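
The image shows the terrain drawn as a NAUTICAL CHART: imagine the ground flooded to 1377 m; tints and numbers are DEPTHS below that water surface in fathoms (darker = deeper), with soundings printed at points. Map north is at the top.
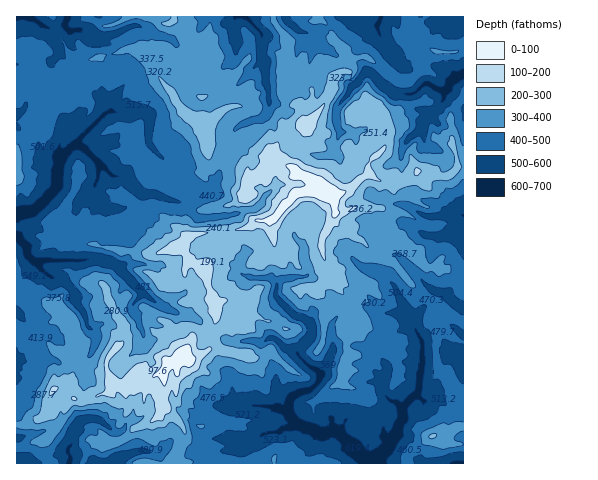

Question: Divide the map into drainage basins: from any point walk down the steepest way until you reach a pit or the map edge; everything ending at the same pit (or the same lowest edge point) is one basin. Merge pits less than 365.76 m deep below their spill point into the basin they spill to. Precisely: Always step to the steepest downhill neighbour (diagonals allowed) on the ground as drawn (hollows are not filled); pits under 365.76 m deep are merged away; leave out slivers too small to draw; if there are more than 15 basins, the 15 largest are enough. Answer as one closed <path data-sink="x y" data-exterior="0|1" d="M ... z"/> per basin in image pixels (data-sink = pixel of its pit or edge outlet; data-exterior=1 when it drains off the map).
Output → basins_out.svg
<path data-sink="17 215" data-exterior="1" d="M153 16l-137 1 0 407 3 2 9 0 14-9 6-7 4-19 11-7 5 2 0 5 6 8 9 2 25-8 4-11 10 5 7-1 11-14 11 6 9-4 4-3 3-9 16-10 6 7 3 0 16-8 8-29 0-16-9-22-1-13-17-11-8-17 3-5 9-4 48-4 11-5 5-5 14 0 26-27 17-1 15 2 3-1-12-10-20-8-7-7-13-7-9-1-2 5-10 10-10 4-1-5-4-5-34-15-4-6-4-33 0-17 10-6-5-11 3-21-8-3-5-5-6-11-6-5-4-12-6-3-8 3-6-1z"/><path data-sink="376 463" data-exterior="1" d="M463 166l-5 0-12 11-8 0-20-6-15 11-24-2-8-5-3 0-15 13-12 5-44 0-26 27-14 0-5 5-11 5-48 4-9 4-3 5 8 17 17 11 1 13 9 22 0 16-8 29-16 8-3 0-6-7-16 10-3 8-1 34 16 17 6 12-1 8-8 19 0 4 288-1z"/><path data-sink="463 74" data-exterior="1" d="M463 16l-189 0 0 5 12 15 2 9-2 28 5 23 12 15 3 15-20 4-12 18-4 11 10 2 13 7 7 7 20 8 14 11 15-4 19-15 3 0 8 5 24 2 15-11 20 6 8 0 12-11 5 0z"/><path data-sink="244 17" data-exterior="1" d="M273 16l-98 0-1 2 0 3 8 4 3 11 6 5 6 11 5 5 8 3-3 21 5 11-10 6 1 29 2 5 1 16 4 6 34 15 6 9 9-3 10-10 3-12 14-23 20-4-3-15-12-15-5-23 2-17-1-16-13-19z"/><path data-sink="69 463" data-exterior="1" d="M164 372l-13 6-11-6-11 14-7 1-10-5-4 11-25 8-10-3-7-14-11 4-5 8-2 14-6 7-14 9-12-1 0 38 159 1 10-31-6-12-16-17z"/>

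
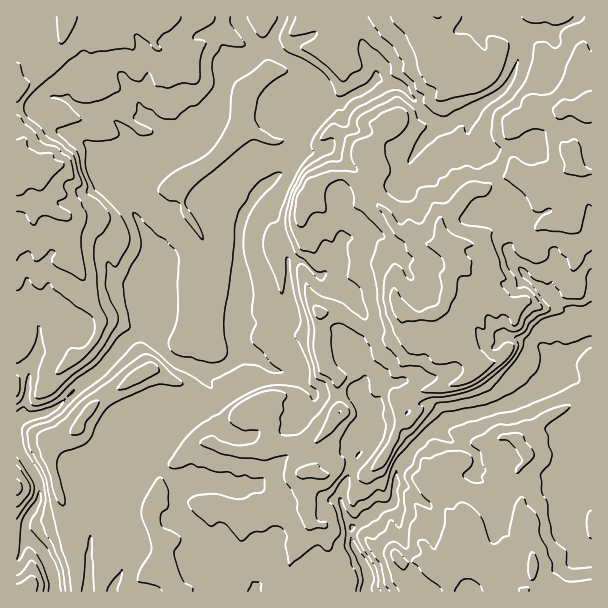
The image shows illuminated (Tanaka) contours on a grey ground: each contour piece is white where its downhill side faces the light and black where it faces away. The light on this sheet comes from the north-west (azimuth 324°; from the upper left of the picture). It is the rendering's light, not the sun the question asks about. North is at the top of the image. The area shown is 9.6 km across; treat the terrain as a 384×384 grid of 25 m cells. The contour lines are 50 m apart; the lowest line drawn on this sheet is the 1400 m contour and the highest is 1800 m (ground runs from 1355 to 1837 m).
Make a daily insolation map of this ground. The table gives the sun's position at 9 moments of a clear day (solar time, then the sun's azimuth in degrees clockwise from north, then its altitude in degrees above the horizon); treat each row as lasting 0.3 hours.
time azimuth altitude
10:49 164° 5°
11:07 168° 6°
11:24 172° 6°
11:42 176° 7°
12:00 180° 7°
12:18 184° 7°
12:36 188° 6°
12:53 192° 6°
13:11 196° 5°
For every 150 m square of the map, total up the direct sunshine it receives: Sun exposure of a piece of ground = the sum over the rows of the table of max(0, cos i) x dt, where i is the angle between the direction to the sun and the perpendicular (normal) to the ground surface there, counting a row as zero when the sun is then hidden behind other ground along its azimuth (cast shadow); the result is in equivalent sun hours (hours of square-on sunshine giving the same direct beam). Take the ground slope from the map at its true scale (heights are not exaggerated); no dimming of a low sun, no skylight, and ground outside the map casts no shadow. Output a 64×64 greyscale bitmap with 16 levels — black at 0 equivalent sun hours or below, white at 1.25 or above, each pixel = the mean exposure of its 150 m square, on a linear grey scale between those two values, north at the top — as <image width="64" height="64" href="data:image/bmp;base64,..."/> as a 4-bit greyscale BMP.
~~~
<image width="64" height="64" href="data:image/bmp;base64,Qk12CAAAAAAAAHYAAAAoAAAAQAAAAEAAAAABAAQAAAAAAAAIAAATCwAAEwsAABAAAAAAAAAAAAAAABEREQAiIiIAMzMzAERERABVVVUAZmZmAHd3dwCIiIgAmZmZAKqqqgC7u7sAzMzMAN3d3QDu7u4A////ABNUVUVFU1d2VDIzM0RDRURDRUVkinZFdkRERVMkQxERAABFRUVjE3hzIjNERWVFVDRVUjNWdUiERWZmUTUwAAAAAXZEREQhNTIzRVRWVTNFVVUwKWd1ZTI0RFYiRFIAAAADp0RTNDEAEjMzM1VVQ0dlZCFcqGIzEjRFUyMyEAAAEAaGRTNFUhEkRCI1VVVUV4ZkEKkyABMmZmUQIzIRAAEQOHVEM0RERERVRVZmVlM0iHZEkgAAMRNVQwASIgAAAhFXZUREREVTISJWZWZmZUWJl0IQAAEAESRSEBVSEREUMVVVM0RERVMiJGZmZmZmVmQyJQAAABISEkEREyIyIjSjBGQjRERERERGZVUyVnd2UhFNMAAAISMSEBIhACIzMtoDdCNDM0M0RFQzMhESMzNDAFi2EAIgQgAAEzEQEzMxvEViJDIzQxREMhEQERAUVVVkVpqCARhxAAEjMSISNDJERkIzNDIzESIhERIzIkZnacpEioMBhzIQASQ0IjMzMwBXIjQzQyMxEjRVVWVlRXh5nKSMxjZCVTEBRVUyMzQzAagjREMjMjE4dmZ3d3hCIjITkhbJMAETZkI0Q3hlRDQDt1VVQzIzMyN3Zoqrq7YQAiAzAFyAAAE2Q1QyV2VERQd1eZdUMzNDISeaqFRFmVNDMyQAB9UAAAAXZlZSIzM0FER6umQzMzRBAkUQAAERMiVUMyACuiAAADRHdhEjMzMzERN5dEMzMjMQAAA1QhAAAXllQgBdoQAAAAERESMzMgAAACR2QzMyIiAABnZUMxAAKadUITfJEAAAAAABVVVBQAAAA5hkQzMzIQACaHZUQQAWyDI0QmyTEAAAAAAVd2PGUAAASadURERDIAADZkQzEAAAIzaINZzKcwAAAAAUZra8QAADrbhlVVQgAAATREMQAAE2ZCe9///bcQAAAAATUzi0AAAWzbiIcwAAAAAAABREI1VQABSd//+nIAAAAAI0E4xAAAA63KUQARAAAAAAK7mIdWUxEQAV3/plMyAAExMiOdYAAAFHIAASEAAAAAA3kQJVd6uJliI4/7VEQyNDqBETjYAAAAAAA3dTAAAAA3cgAUeIarmrqGI6+1REQzN4MjIUpwAAAAFWVDMQAAE2hiEkZWeJuWWIQQB8dDREMlZlQhFaUAAAAkVEMiEAFGZDI0Z3Z4hlMiIhEAJlREVTM0MyIiaUAAASNEQyIRFFQzI0aHMllURDERRRCOhUREUyRCIjNYYgACIzRDMyIiESRmd1IUd1Z3YyJlqdrIZVRCNTRWdjIhABIzNEMzNFVDSKqFIjaXZVeGVUZ5au/8lkVWZmZ2EBEBIjM0REMzRWVnEAEjVmUQAUVURWZJyFWMtlZlZnQhIiMzMzRERDNERXMAADREQQABNlRmUQIQGu6mZ2dmZCEjQ0MzNEREREREYQAEVFQQASE1RWQQAAF4dmZnZ3djNFVURDMzRERERUVBADVFYxESRUNXMTMABWZkR3Z4h0I1ZUQ0MzNERERVRCAAE0ViACZjFHQ1UAA2dFZ2d3ZVIjZ2VDRDREMzRWVDAmUzRDIQERNFM0UgA3d2Vod3YzMjRXhUNERFQzREVDe6ZmRDIhFniGMTUwBrhVZVhmZnVDRlZ0RERWUzNDNDSIdVUyMhFmdUQ0QxJkRmd3dldVZURnZDJFVWZCNDMiNZhlZVUyJ4UgIgAAFpQUeqh1VlZmZmZSAlVWdSI0QyETd2Z2VWeYEAAhAAATNFNlVFVlaHZERDADVWZTEjNDIQJGaHV3eXMAAAEAAjIkIyIzVoeHIAEhACRmZTIiM0QhARR4RFeYQQAAACMzRFZWVERFp1NVIQAANFZnUzNERDIQE2Y0M1MAAAEAFVRERWZVZlVWiFIyAAEzNFZ2VEREQyEAJFZVIAAAAAABVURFdmiGRlZ3d5MAAiIQE2iHVUREMQABVmQjMhAAAAAAJFZ1REWId1aJIAASMiEAA4mGVUVCAAASIUVkIBEQAAAANSACR3UyEiMRATREMgAAFIhlVVMQAAAFdTEhEiIQAAARAAA0MhAAAAI0VVVTIAAAR4dndSAAABRTI0QQEiEAAAAAFFMzEAAAAVd3Z4dCEAAUd3h2QQAAERI1ZjABEQAlUQJEMiMBAAAVeHZniGQxERJGZCEiAAAAAEh2YQAAA1abhkMRIwAAADVmM3QhV2QzITQxEAAAAAABRXZVAAABJFeqlTI1AAABMhA3QiaHZkMyNDIREQAAAAASRABGEAAjETeImIYAAAESR4ZUdmZ3dDM0QyIhEAAAAAAABcq4MAAAEhNHd2AAAUiIdlV3ZmiGMzRUQyIQAAAAAAAFZ5vYEAAQAAACiCAjRWZmSFd2d4hSI2ZUMyECMAAAAHlFeb6xAAAAAAAEmFQ1VlN5ZmZ4ZUIRNnZDMTdjEAACZ4ZmVZcAABAAABFJlkRUNYh2ZnYyMgADVlImqFUwABeHZlQxJTAAIQEQEiSIZERXdmZmZTNEIQAQBJ22VSAANFVlVEMTUQEREjITMlh1V4dkZ1VDVmVVMAKN2mRDFEZ2VCNCIiNTEhEBI0QzR3Z3d2RkMQFHaIZDJmVDNERXiGZTABESMzQzERECRENGZ2VENGRFUgF3MVhVlhAjRGeIdlMQABMxESAAMgAzM0VlMzNWVFZniEATd2EoliNFd3d2VncxEhAEdUYwASM0RVMjNERFVVZ3UjV2cwNnVEZ2ZVZmd2UxFHiId5QA"/>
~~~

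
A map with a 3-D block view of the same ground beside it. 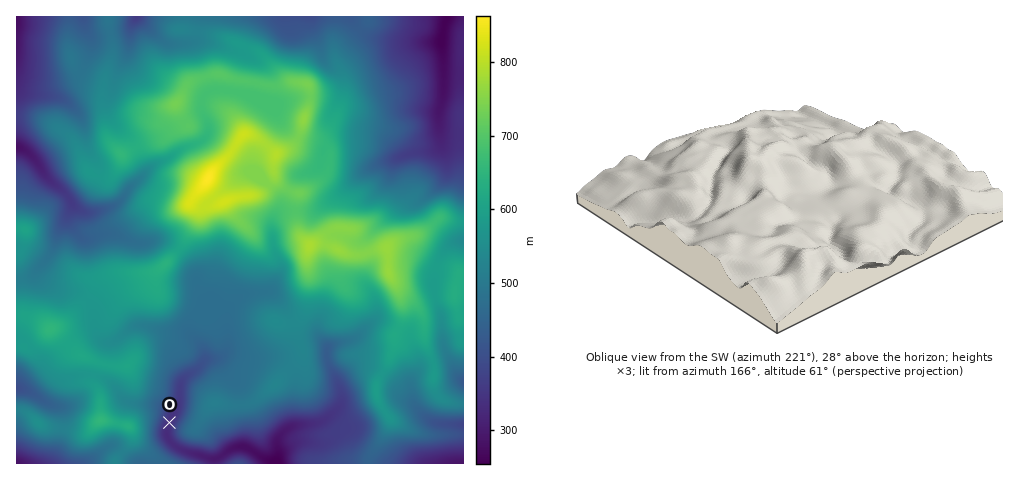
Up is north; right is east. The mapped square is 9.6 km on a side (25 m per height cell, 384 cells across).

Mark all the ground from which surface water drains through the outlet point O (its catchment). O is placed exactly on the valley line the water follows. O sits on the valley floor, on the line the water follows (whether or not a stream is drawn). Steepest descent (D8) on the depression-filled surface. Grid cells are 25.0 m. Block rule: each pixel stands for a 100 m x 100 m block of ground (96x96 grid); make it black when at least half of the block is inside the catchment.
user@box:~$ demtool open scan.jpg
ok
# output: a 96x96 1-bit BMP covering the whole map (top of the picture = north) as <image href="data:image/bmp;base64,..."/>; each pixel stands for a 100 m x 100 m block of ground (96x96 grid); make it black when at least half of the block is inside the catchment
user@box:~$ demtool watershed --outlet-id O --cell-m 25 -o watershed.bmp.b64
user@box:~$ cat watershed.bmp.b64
<image width="96" height="96" href="data:image/bmp;base64,Qk2+BAAAAAAAAD4AAAAoAAAAYAAAAGAAAAABAAEAAAAAAIAEAAATCwAAEwsAAAIAAAAAAAAA////AAAAAAAAAAAAAAAAAAAAAAAAAAAAAAAAAAAAAAAAAAAAAAAAAAAAAAAAAAAAAAAAAAAAAAAAAAAAAAAAAAAAAAAAAAAAAAAAAAAAAAAAAAAAAAAAAAAAAAAAAAAAAAAAAAAAAAAAAAGAPgAAAAAAAAAAAD/A/wAAAAAAAAAAAD///wAAAAAAAAAAAD///4AAAAAAAAAAAD///8MAAAAAAAAAAD/////gAAAAAAAAAD/////wAAAAAAAAAD/////8AAAAAAAAAH/////+AAAAAAAAAP//////AAAAAAAAAP//////gAAAAAAAAH//////wAAAAAAAAH//////4AAAAAAAAH//////8AAAAAAAAP//////+AAAAAAAB////////AAAAAAAD////////AAAAAAAH///////+AAAAAAAH///////+AAAAAAAP///////+AAAAAAAf///////+AAAAAAAf///////+AAAAAAAH///////+AAAAAAAD////////AAAAAAAB////////AAAAAAAA////////AAAAAAAAf///////AAAAAAAAP///////AAAAAAAAH///////AAAAAAAAD///////AAAAAAAAB///////AAAAAAAAA///////gAAAAAAAAf//////gAAAAAAAAAD/////gAAAAAAAAAA/////gAAAAAAAAAAf////gAAAAAAAAAAP////gAAAAAAAAAAH////gAAAAAAAAAAH////gAAAAAAAAAAD////AAAAAAAAAAAB///+AAAAAAAAAAAB///+AAAAAAAAAAAA///8AAAAAAAAAAAAf//8AAAAAAAAAAAAf//8AAAAAAAAAAAAf//8AAAAAAAAAAAAf//8AAAAAAAAAAAA///8AAAAAAAAAAAA///8AAAAAAAAAAAA///8AAAAAAAAAAAAf//4AAAAAAAAAAAAP//gAAAAAAAAAAAAH//AAAAAAAAAAAAAH/+AAAAAAAAAAAAAD/+AAAAAAAAAAAAAB/+AAAAAAAAAAAAAA/+AAAAAAAAAAAAAAf+AAAAAAAAAAAAAAP+AAAAAAAAAAAAAAP+AAAAAAAAAAAAAAH8AAAAAAAAAAAAAADwAAAAAAAAAAAAAABAAAAAAAAAAAAAAAAAAAAAAAAAAAAAAAAAAAAAAAAAAAAAAAAAAAAAAAAAAAAAAAAAAAAAAAAAAAAAAAAAAAAAAAAAAAAAAAAAAAAAAAAAAAAAAAAAAAAAAAAAAAAAAAAAAAAAAAAAAAAAAAAAAAAAAAAAAAAAAAAAAAAAAAAAAAAAAAAAAAAAAAAAAAAAAAAAAAAAAAAAAAAAAAAAAAAAAAAAAAAAAAAAAAAAAAAAAAAAAAAAAAAAAAAAAAAAAAAAAAAAAAAAAAAAAAAAAAAAAAAAAAAAAAAAAAAAAAAAAAAAAAAAAAAAAAAAAAAAAAAAAAAAAAAAAAAAAAAAAAAAAAAAAAAAAAAAAAAAAAAAAAAAAAAAAAAAAAAAAAAAAAAAAAAAAAAAAAAAAAAAAAAAAAA="/>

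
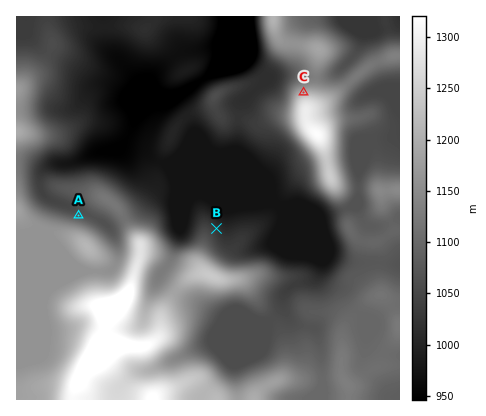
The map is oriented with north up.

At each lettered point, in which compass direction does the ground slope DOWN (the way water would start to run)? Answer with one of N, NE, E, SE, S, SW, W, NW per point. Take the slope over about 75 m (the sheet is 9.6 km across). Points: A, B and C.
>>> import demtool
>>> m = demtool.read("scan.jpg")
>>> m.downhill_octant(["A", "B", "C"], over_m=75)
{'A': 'N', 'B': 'NE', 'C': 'N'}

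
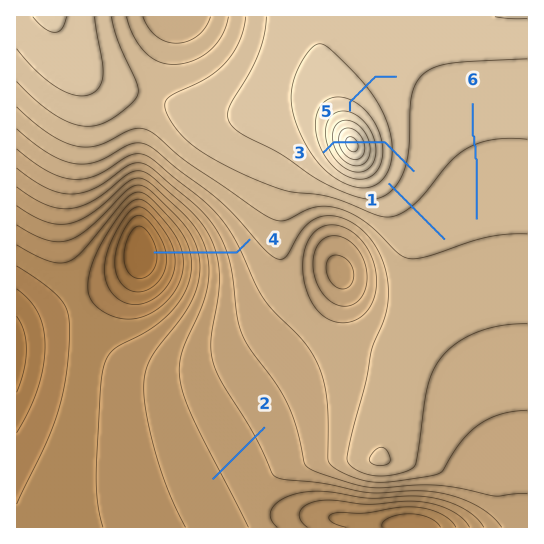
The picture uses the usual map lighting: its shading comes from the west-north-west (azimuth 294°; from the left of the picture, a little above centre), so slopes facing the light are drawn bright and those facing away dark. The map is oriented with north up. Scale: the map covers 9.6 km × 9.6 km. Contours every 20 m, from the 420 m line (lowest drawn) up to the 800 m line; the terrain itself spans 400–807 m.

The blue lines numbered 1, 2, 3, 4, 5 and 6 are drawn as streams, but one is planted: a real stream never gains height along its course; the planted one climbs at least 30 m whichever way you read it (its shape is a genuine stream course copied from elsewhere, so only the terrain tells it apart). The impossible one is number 3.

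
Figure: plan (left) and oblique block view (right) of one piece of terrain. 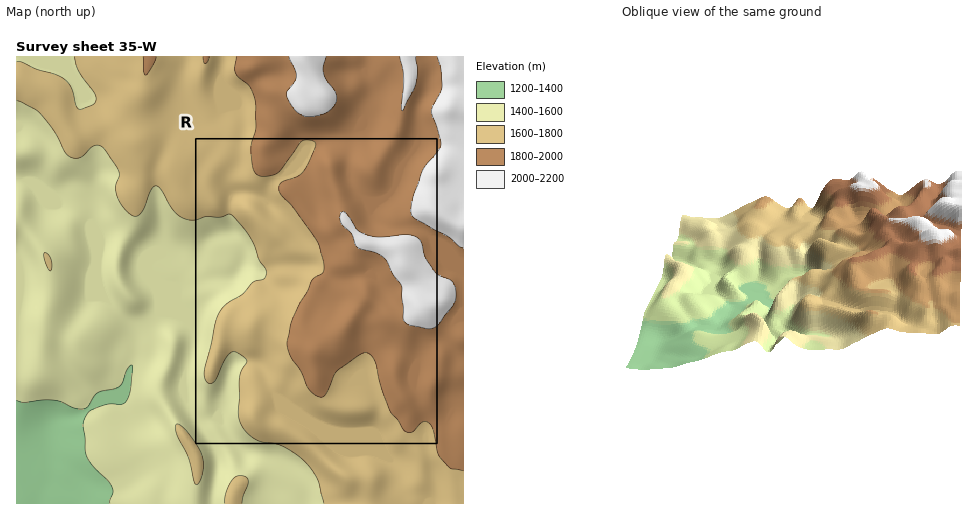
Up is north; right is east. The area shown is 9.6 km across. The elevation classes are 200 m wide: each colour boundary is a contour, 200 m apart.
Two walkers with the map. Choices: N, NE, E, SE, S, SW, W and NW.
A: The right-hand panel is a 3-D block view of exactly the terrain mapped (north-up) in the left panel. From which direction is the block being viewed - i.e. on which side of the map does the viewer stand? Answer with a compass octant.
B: S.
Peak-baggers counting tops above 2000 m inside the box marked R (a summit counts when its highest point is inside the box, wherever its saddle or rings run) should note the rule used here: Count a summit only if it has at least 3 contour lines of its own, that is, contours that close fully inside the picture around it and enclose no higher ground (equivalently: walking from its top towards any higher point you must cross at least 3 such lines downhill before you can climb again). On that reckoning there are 0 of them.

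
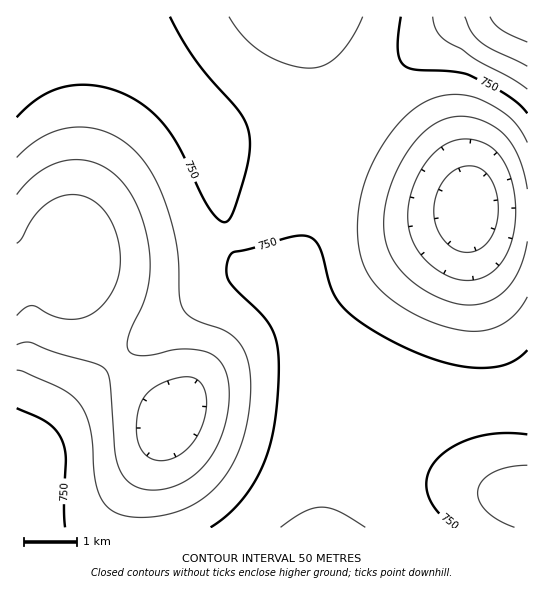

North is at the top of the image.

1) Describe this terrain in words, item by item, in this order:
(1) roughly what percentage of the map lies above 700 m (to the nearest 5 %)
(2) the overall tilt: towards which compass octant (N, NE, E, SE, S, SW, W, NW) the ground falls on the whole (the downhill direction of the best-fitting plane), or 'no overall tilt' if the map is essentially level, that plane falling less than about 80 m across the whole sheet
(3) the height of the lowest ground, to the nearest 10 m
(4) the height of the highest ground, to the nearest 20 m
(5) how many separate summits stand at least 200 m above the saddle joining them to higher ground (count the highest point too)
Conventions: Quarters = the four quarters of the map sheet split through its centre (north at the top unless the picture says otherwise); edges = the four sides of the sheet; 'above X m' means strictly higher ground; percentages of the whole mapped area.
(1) About 60 % of the map lies above 700 m.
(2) There is no overall tilt: the best-fitting plane is nearly level.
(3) The lowest ground is at about 520 m.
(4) About 940 m is the highest elevation on the sheet.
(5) Counting only tops that stand 200 m proud, the map has 1 summit.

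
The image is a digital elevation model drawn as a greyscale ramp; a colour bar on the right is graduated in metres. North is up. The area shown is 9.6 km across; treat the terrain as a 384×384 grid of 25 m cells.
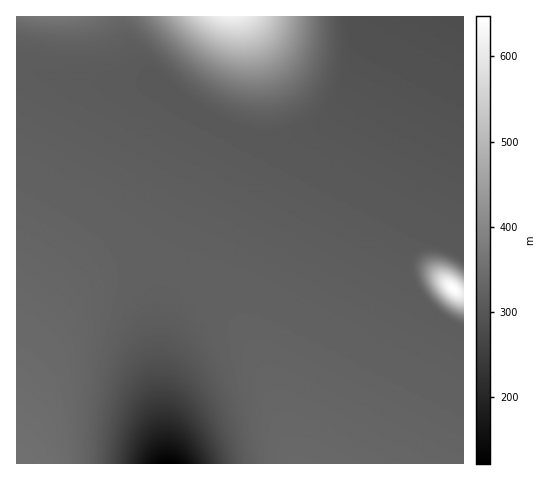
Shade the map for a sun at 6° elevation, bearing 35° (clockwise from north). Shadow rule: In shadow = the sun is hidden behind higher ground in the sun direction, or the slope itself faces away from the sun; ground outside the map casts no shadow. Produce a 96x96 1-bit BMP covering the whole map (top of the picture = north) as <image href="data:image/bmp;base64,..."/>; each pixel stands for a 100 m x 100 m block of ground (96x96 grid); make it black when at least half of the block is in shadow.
<image width="96" height="96" href="data:image/bmp;base64,Qk2+BAAAAAAAAD4AAAAoAAAAYAAAAGAAAAABAAEAAAAAAIAEAAATCwAAEwsAAAIAAAAAAAAA////AAAAAAAAAAAB//gAAAAAAAAAAAAA//gAAAAAAAAAAAAA//AAAAAAAAAAAAAA//AAAAAAAAAAAAAAf+AAAAAAAAAAAAAAf+AAAAAAAAAAAAAAP8AAAAAAAAAAAAAAP4AAAAAAAAAAAAAAHwAAAAAAAAAAAAAADgAAAAAAAAAAAAAAAAAAAAAAAAAAAAAAAAAAAAAAAAAAAAAAAAAAAAAEAAAAAAAAAAAAAAAPAAAAAAAAAAAAAAAPgAAAAAAAAAAAAAAPwAAAAAAAAAAAAAAP4AAAAAAAAAAAAAAP8AAAAAAAAAAAAAAH+AAAAAAAAAAAAAAH/AAAAAAAAAAAAAAH/gAAAAAAAAAAAAAD/wAAAAAAAAAAAAAD/4AAAAAAAAAAAAAD/8AAAAAAAAAAAAAB/+AAAAAAAAAAAAAB/+AAAAAAAAAAAAAA//AAAAAAAAAAAAAA//gAAAAAAAAAAAAA//wAAAAAAAAAAAAAf/8AAAAAAAAAAAAAf/8AAAAAAAAAAAAAP/8AAAAAAAAAAAAAP/8AAAAAAAAAAAAAP/8AAAAAAAAAAAAAH/8AAAAAAAAAAAAAH/8AAAAAAAAAAAAAH/4AAAAAAAAAAAAAD/gAAAAAAAAAAAAAD/AAAAAAAAAAAAAAD+AAAAAAAAAAAAAAB8AAAAAAAAAAAAAAB4AAAAAAAAAAAAAAAgAAAAAAAAAAAAAAAAAAAAAAAAAAAAAAAAAAAAAAAAAAAAAAAAAAAAAAAAAAAAAAAAAAAAAAAAAAAAAAAAAAAAAAAAAAAAAAAAAAAAAAAAAAAAAAAAAAAAAAAAAAAAAAAAAAAAAAAAAAAAAAAAAAAAAAAAAAAAAAAAAAAAAAAAAAAAAAAAAAAAAAAAAAAAAAAAAAAAAAAAAAAAAAAAAAAAAAAAAAAAAAAAAAAAAAAAAAAAAAAAAAAAAAAAAAAAAAAAAAAAAAAAAAAAAAAAAAAAAAAAAAAAAAAAAAAAAAAAAAAAAAAAAAAAAAAAAAAAAAAAAAAAAAAAAAAAAAAAAAAAAAAAAAAAAAAAAAAAAAAAAAAAAAAAAAAAAAAAAAAAAAAAAAAAAAAAAAAAAAAAAAAAAAAAAAAAAAAAAAAAAAAAAAAAAAAAAAAAAAAAAAAAAAAAAAAAAAAAAAAAAAAAAAAAAfwAAAAAAAAAAAAAA//AAAAAAAAAAAAAA//+AAAAAAAAAAAAB///gAAAAAAAAAAAB///4AAAAAAAAAAAB///8AAAAAAAAAAAB///+AAAAAAAAAAAB////AAAAAAAAAAAB////gAAAAAAAAAAB////wAAAAAAAAAAB////wAAAAAAAAAAB////wAAAAAAAAAAB////wAAAAAAAAAAB////wAAAAAAAAAAB////wAAAAAAAAAAB////gAAAAAAAAAAB////gAAAAAAAAAAB////gAAAAAAAAAAB////AAAAAAAAAAAB////AAAAAAAAAAAB///+AAAAAAAAAAAB///+AAAAAAAD4AAB///8AAAAAAAD+AAB///8AAAAAAAA="/>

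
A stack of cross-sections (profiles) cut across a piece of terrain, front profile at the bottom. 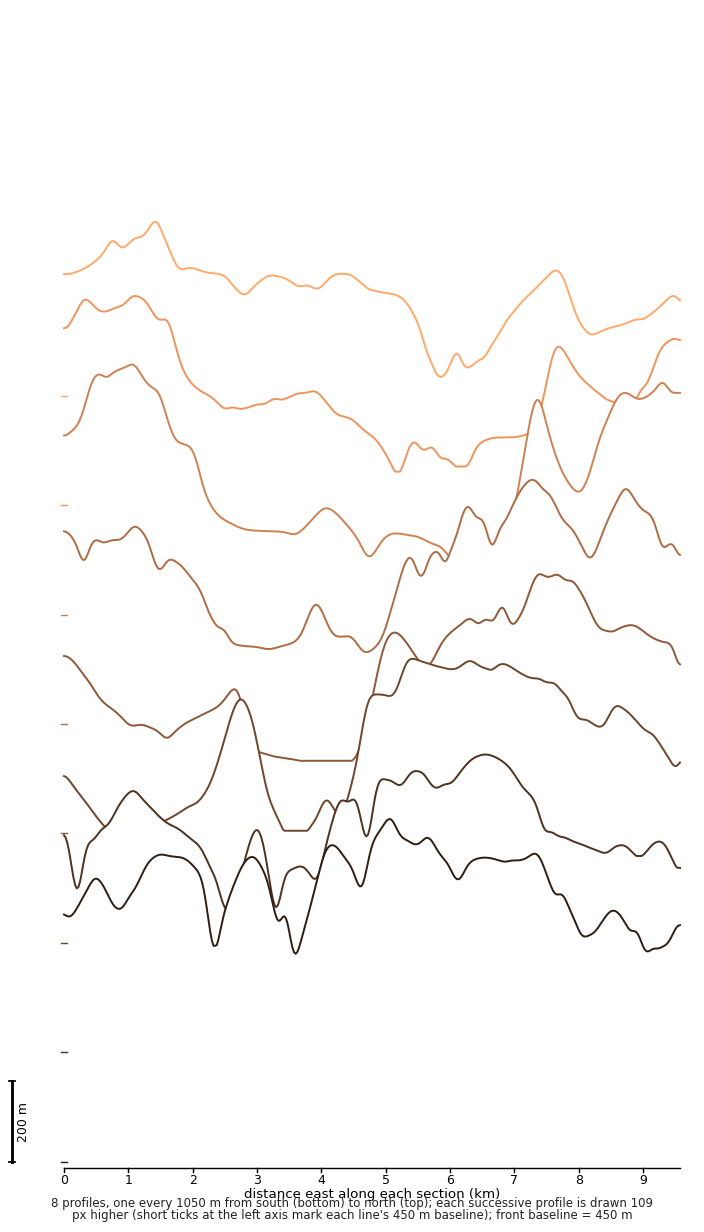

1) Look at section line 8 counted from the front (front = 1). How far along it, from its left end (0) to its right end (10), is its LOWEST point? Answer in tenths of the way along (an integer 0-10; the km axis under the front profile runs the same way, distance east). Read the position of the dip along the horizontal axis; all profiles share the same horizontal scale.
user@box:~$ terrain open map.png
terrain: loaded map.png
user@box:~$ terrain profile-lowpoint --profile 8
6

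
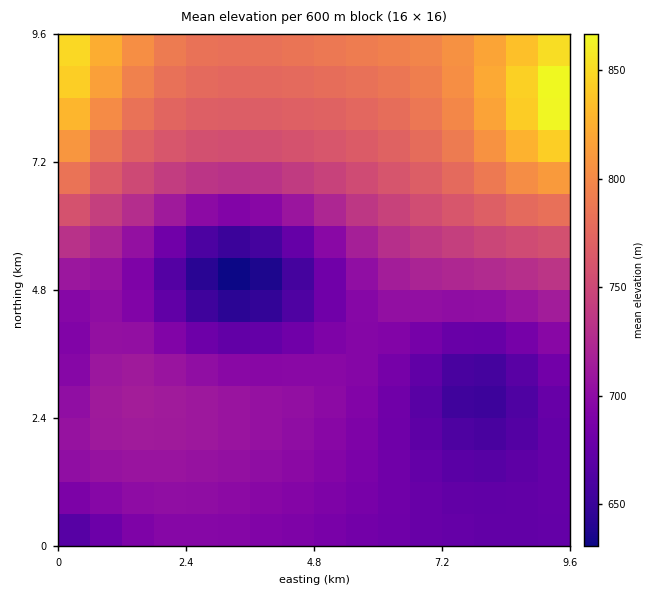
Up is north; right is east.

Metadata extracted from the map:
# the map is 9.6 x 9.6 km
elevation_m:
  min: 630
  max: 875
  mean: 725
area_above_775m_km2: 19.3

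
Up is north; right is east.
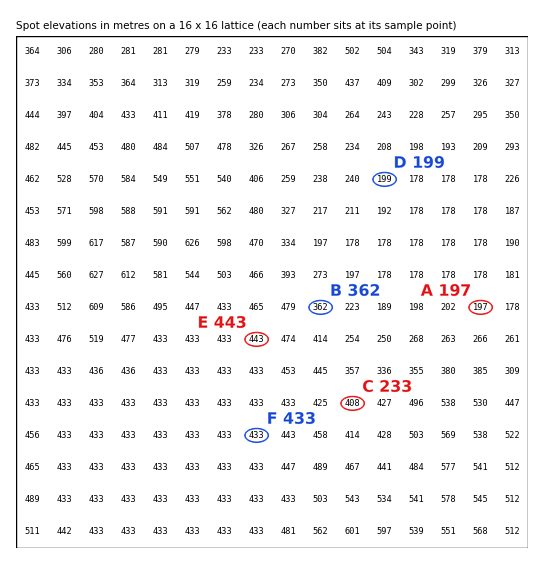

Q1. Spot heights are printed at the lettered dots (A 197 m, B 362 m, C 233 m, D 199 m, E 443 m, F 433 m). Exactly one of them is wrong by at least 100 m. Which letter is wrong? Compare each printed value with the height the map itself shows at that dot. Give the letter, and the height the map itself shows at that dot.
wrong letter C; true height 408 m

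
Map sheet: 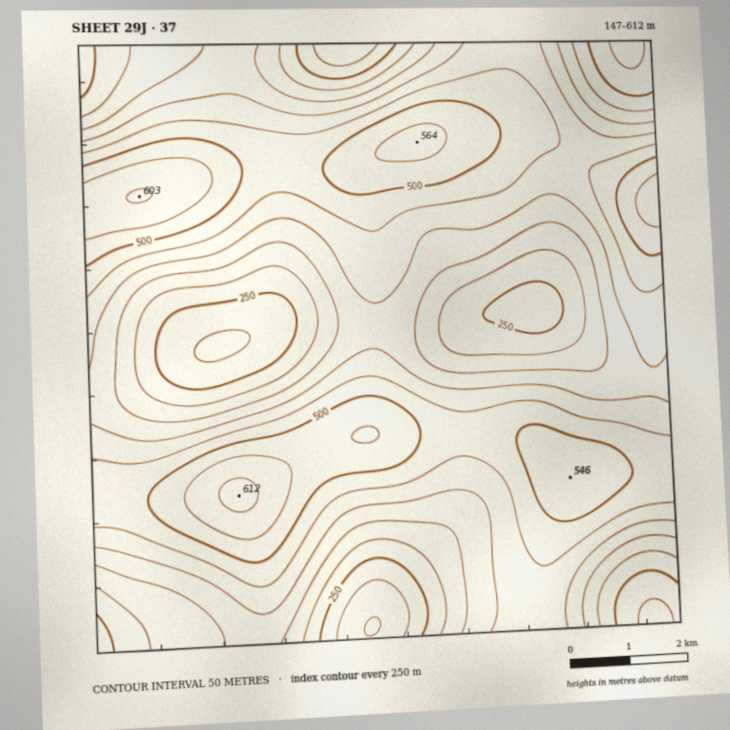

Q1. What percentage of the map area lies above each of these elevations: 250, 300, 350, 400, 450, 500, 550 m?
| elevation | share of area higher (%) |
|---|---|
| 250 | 92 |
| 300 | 82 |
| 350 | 70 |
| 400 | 53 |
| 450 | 34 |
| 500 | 17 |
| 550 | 5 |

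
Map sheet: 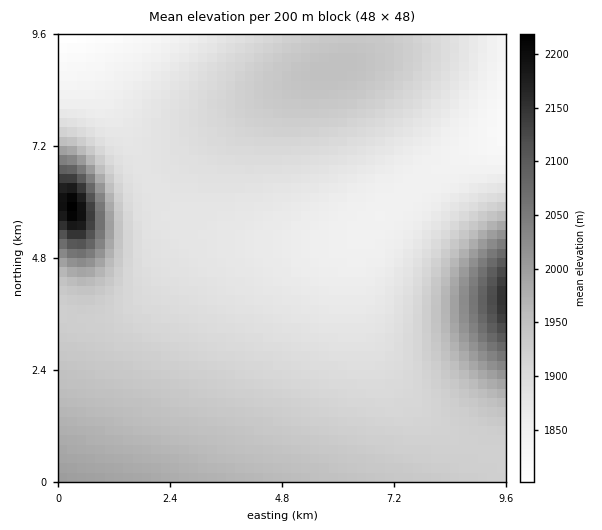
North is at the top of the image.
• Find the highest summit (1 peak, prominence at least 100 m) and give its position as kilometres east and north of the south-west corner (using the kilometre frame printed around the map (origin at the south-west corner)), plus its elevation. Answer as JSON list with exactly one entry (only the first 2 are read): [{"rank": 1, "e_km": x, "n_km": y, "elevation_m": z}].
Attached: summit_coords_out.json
[{"rank": 1, "e_km": 0.29, "n_km": 5.89, "elevation_m": 2222}]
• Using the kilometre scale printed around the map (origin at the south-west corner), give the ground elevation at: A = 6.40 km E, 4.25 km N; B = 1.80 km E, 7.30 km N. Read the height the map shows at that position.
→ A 1859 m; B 1878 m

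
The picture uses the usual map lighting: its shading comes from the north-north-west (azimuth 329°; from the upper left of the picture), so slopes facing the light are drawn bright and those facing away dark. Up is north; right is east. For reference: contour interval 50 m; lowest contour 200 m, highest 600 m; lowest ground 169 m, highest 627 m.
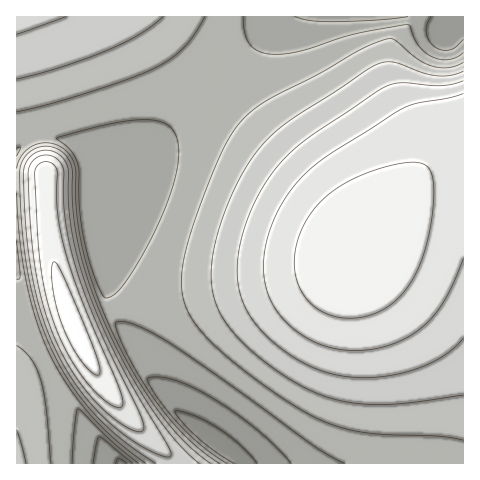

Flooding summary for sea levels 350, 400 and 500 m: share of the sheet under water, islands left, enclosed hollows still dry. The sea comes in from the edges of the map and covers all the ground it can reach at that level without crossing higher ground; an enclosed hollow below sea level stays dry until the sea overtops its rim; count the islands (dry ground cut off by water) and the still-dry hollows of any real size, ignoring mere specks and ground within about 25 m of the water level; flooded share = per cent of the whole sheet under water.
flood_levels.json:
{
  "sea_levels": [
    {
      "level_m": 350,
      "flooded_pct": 38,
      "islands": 0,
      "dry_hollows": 0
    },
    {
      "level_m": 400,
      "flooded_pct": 54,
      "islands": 0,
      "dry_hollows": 0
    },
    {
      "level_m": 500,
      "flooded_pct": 76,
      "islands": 1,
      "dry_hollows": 0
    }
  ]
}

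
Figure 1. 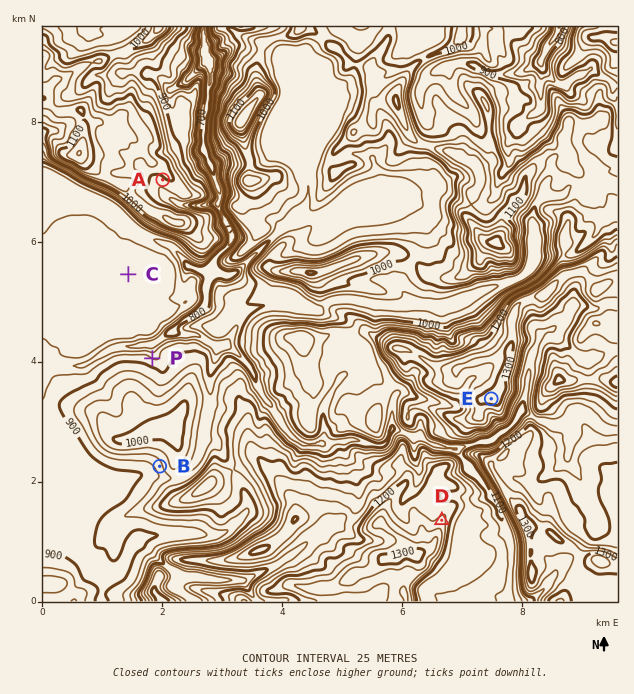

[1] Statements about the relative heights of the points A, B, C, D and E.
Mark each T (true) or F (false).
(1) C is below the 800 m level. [F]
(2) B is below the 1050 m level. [T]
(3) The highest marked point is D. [F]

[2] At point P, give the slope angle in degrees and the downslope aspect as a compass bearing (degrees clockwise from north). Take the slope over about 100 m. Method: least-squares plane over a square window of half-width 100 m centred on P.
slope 11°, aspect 16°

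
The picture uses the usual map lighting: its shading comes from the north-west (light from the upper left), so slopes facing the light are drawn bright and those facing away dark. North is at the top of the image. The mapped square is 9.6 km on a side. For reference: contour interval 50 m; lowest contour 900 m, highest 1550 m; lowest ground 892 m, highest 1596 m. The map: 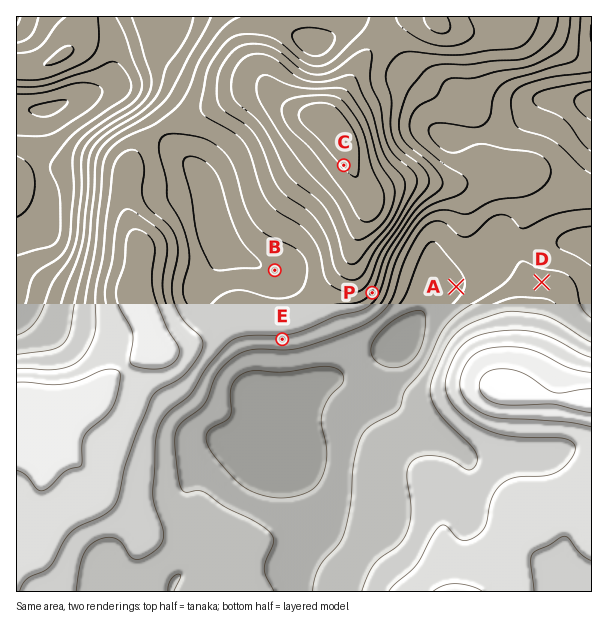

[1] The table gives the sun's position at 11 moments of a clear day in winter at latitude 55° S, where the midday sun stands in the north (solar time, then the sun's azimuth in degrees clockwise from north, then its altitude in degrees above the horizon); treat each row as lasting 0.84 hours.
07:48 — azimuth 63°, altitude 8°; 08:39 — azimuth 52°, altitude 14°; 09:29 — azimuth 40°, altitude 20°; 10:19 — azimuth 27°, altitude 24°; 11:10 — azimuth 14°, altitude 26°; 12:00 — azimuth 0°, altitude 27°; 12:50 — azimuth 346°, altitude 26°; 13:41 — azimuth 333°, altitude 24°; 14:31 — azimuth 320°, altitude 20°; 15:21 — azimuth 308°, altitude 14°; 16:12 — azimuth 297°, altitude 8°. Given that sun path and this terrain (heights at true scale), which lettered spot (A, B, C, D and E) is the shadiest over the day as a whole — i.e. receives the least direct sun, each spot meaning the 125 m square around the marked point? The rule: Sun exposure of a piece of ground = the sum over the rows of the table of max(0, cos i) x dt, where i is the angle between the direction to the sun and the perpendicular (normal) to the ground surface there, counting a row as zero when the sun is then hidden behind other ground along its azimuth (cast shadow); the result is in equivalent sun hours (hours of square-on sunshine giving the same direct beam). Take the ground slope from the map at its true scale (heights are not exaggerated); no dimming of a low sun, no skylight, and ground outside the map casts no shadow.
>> E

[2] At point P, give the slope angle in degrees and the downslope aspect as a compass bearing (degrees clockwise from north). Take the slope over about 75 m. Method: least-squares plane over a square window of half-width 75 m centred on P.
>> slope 22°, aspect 124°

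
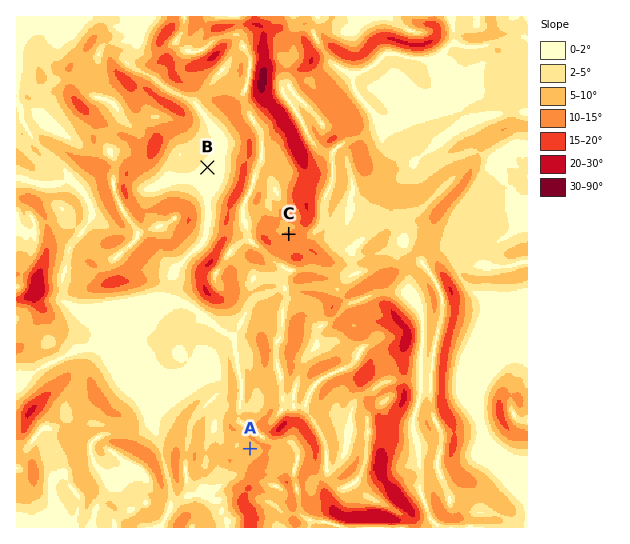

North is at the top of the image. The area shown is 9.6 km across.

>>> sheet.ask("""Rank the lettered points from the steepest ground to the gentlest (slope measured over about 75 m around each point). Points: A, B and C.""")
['C', 'A', 'B']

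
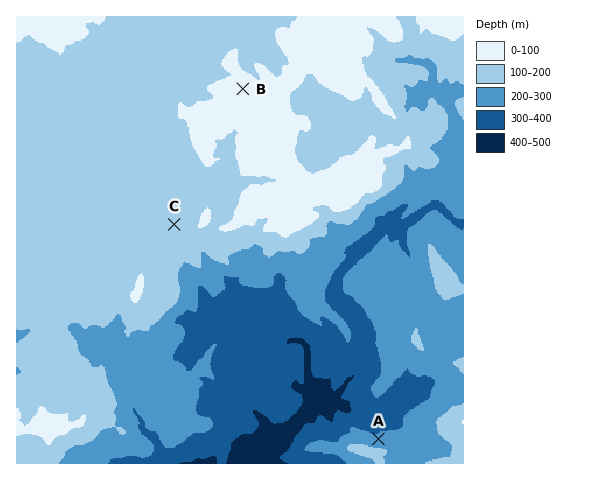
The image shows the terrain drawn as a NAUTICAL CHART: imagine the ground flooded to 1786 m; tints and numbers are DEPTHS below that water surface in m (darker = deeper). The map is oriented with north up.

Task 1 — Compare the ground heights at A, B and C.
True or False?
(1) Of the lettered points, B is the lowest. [False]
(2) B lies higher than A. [True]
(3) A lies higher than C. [False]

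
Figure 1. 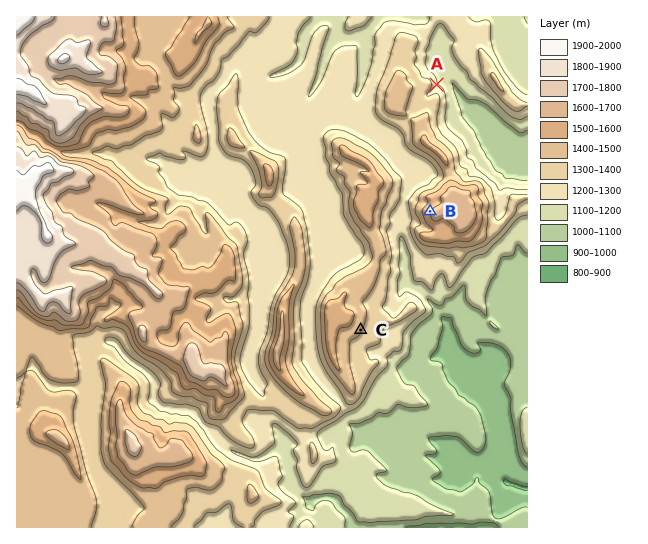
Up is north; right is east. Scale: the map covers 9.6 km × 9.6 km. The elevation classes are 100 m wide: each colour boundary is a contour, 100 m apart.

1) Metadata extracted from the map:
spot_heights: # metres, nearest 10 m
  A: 1220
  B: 1590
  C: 1410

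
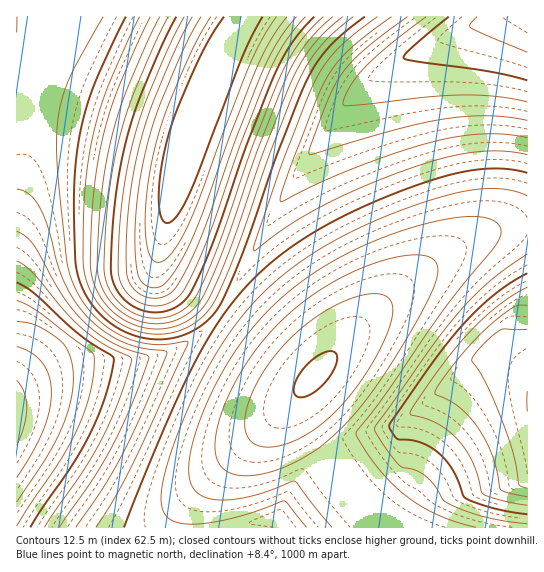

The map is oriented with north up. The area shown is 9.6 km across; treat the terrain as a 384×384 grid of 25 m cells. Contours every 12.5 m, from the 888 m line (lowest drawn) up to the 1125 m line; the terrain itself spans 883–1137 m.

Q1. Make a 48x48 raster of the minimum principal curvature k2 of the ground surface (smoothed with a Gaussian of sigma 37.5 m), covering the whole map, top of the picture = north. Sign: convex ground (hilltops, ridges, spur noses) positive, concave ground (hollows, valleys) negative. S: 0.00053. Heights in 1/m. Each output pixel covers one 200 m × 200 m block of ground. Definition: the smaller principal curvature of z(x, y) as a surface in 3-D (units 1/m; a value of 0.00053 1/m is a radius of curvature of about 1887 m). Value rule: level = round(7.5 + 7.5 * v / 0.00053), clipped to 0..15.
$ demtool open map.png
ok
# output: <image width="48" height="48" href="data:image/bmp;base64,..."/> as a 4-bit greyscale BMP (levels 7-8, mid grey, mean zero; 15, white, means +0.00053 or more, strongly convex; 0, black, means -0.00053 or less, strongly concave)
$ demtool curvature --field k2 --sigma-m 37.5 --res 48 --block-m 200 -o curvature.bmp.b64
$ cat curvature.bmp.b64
<image width="48" height="48" href="data:image/bmp;base64,Qk32BAAAAAAAAHYAAAAoAAAAMAAAADAAAAABAAQAAAAAAIAEAAATCwAAEwsAABAAAAAAAAAAAAAAABEREQAiIiIAMzMzAERERABVVVUAZmZmAHd3dwCIiIgAmZmZAKqqqgC7u7sAzMzMAN3d3QDu7u4A////AHeIiId3d3d3d2VDM0NoiId3d3d3d3d3d3eIiHd3d3d3d3d3dkeIiId3d3d3d3d3d3d4h3d3d3d3d3iIiGWIiHd3d3dmVVZ3d3d3d3d3d3d3d3iIiHR4iHd3d3d4d2UzNHd3d3d3d3d3d4iIiIZXiHd3d2iIiHd3ZXd3d3d3d3d3eIiIiIhWeHd3d2iIiId3d3d3d3d3d3d3iIiIiIh1d3d3dniIiHd3d3d3d3d3d3d3iIiIiIiHVnd3dXiIh3d3d3d3d3d3d3d4iIiIiIiIdkVndXiId3d3d3d3d3d3d3eIiIiIiIiIiHdUMmiHd3d3d3d3d3d3d3eIiIiIiIiIiIiIdhV3d3d3d3d3d3d3d3eIiIiIiIiIiIiIiHJHd3d3d3d3d3d3d3d4iIiIiIiIiIiIiIc0d3d3d3d3d3d3d3d4iIiIiIiIiIiIiIdzN3d3d3d3d3d3d3d3eIiIiIiIiIiIiId3Q3d3d3d3d3dURFd3d4iIiIiIiIiIiHd3dDd3d3d3dSEiIQAFd3iIiIiIiIiIiHd3d1N3d3d2NGd3d3dABneIiIiIiIiIiHd3d3U3d3dVZnd3iIiHIGd4iIiIiIiIiHd3d3dUd3VmZ3d4iIiIdAd3iIiIiIiIiHd3d3d1V2Z2Z3eImZmYhyB3eIiIiIiIiHd3d3d3R3d2Z3eImZmZiHBXd4iIiIiIiHd3d3d3dXdmZ3eJmamYiHUHd3iIiIiIiHd3d3d3dndmZ3eJmZiIiHcEd3eIiIiIiHd3d3d3d3dmZ3eIiIiIiIdQd3d4iIiIiId3d3d3d3d2Z3eIiIiIiIdxR3d3eIiIiId3d3d3d3d2Z3eIiIiIiId2B3d3d4iIiIh3d3d3eHd2Znd4iIiIiId3I3d3d3iIiIiHd3iIiHd3Znd4iIiIiIh3YHd3d3eIiIiIiIiIiHd3Znd4iIiIiIh3czd3d3d4iIiIiIiIiHd3Znd4iIiIiIh3dhZ3d3d3eIiIiIiIiHd3dnd3iIiIiIh3d0N3d3d3d4iIiIiIiHd3dmd3iIiIiId3d2Jnd3d3d3iIiIiIiHd3dmd3iIiIiHd3d3Und3d3d3d4iIiIiHd3d2d3iIiIiHd3d3ZEd3d3d3d3eIiIiHd3d2d3eIiIiHd3d3djZ3d3d3d3d3iIiHd3d2Z3eIiIiHd3d3dmN3d3d3d3d3d3d3d3d3Z3eIiIiHd3d3dnRXd3d3d3d3d3d3d3d3Z3d4iIiIiIh3d2ZGd3d3d3d3d3d3d3d3Z3d4iIiIiIh3d2dkd3d3d3d3d3d3d3d3dnd4iIiIiHd3d2d1V3d3d3d3d3d3d3d3dnd3eIiIh3d3d3Z3VXd3d3d3d3d3d3d3dmd3iIiId3d3d3dndkZ3d3d3d3d3d3d3d2d3eIiIh3d3d3dnd2VXd3d3d3d3d3d3d2d3eIiIh3d3d3d2Z3dlV3d3d3d3d3d3d3Z3eIiIh3d3d3d3dnd3ZVd3d3d3d3d3d3Z3d4iIiHd3d3d3d2Z3d2VWd3d3d3d3d3Znd4iIiHd3d3d3d3dnd3dlVndw=="/>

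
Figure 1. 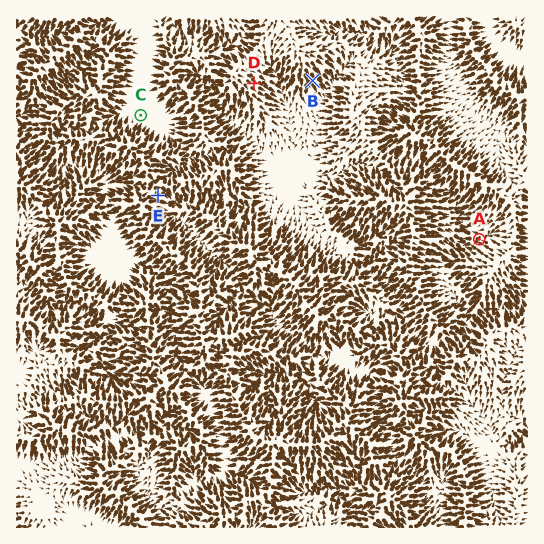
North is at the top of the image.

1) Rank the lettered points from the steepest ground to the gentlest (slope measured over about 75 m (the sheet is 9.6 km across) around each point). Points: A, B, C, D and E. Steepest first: E B D A C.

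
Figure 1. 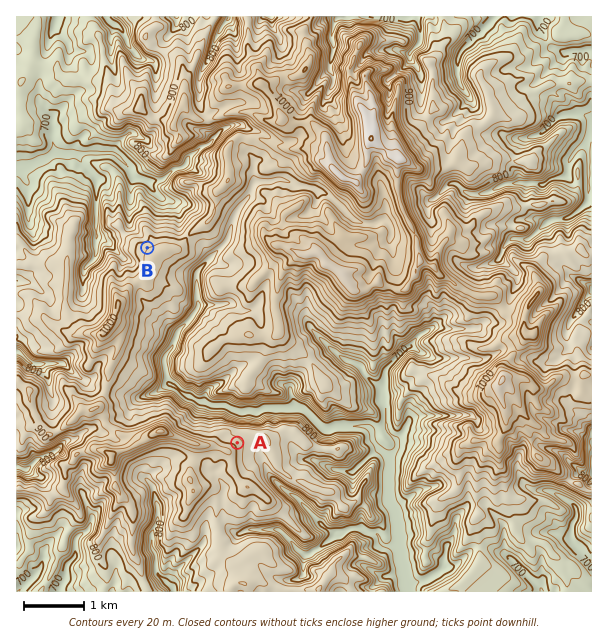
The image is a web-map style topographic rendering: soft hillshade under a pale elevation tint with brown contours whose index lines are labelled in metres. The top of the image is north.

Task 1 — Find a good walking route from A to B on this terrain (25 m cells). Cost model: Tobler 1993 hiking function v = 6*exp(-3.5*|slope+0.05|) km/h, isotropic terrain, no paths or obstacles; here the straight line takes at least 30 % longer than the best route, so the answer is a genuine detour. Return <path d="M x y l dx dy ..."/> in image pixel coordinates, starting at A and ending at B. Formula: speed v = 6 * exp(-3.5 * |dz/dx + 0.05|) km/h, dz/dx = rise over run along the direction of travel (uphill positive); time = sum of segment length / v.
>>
<path d="M237 443l-6-3-3 0-12-6-10 0-6-3-5 0-12-6-1-2-3-6-3-1-5-6-6-3-7 0-3-2-15 0-6-3-2-3 0-4 3-6 0-99 3-6 0-3 8-15 0-15 1-3"/>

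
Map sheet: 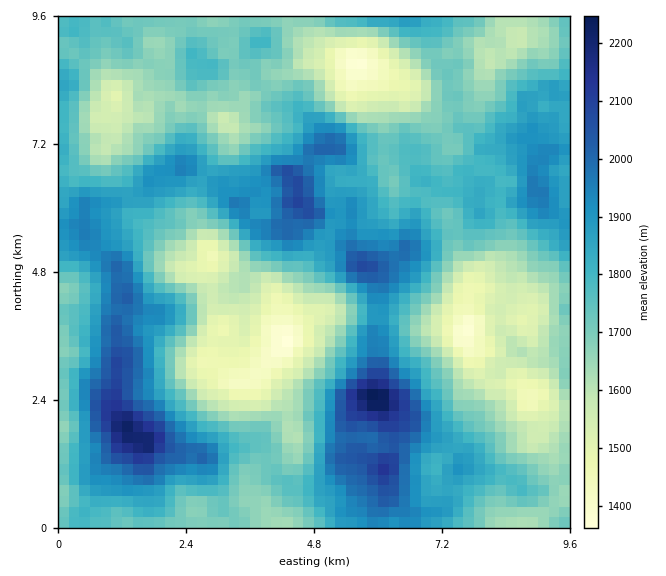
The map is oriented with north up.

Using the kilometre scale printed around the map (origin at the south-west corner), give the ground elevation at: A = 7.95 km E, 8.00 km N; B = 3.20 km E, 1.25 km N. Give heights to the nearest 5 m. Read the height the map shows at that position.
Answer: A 1675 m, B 1810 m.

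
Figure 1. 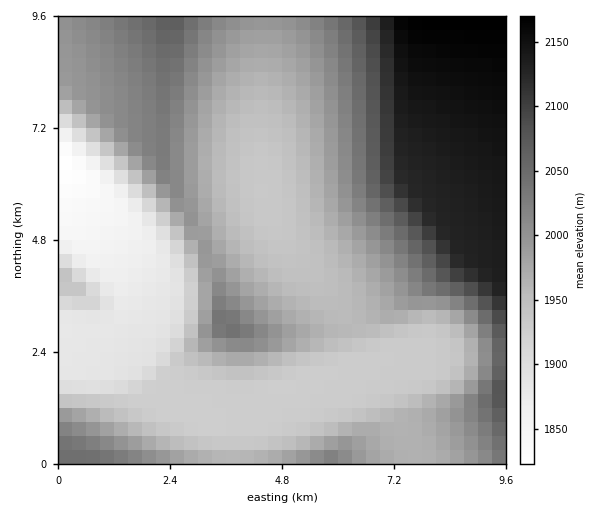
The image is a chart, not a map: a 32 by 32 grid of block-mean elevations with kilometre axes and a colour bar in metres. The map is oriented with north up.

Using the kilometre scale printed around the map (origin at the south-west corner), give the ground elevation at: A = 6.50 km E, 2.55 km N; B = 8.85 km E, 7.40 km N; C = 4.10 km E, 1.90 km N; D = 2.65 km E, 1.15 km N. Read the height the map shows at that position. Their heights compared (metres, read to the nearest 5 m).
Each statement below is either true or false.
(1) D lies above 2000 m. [false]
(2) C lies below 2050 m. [true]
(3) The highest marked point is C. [false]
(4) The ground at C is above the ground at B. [false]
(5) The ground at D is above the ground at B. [false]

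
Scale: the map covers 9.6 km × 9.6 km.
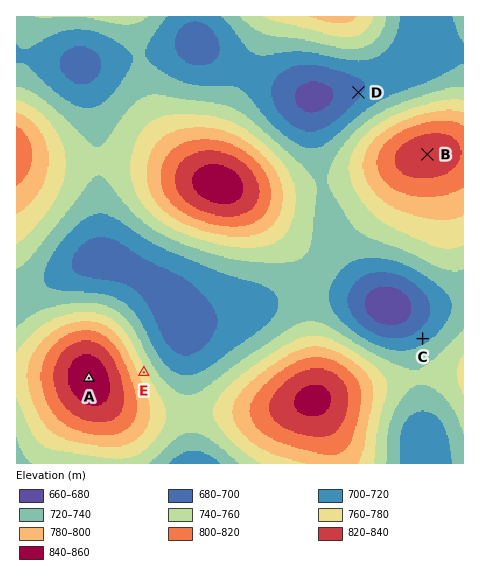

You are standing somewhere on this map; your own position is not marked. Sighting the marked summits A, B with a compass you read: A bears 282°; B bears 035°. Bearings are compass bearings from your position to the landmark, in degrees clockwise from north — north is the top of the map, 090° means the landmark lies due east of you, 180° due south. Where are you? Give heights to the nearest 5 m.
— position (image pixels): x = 247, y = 412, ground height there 795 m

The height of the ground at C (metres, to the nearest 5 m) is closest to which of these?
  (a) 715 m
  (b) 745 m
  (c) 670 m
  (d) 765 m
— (a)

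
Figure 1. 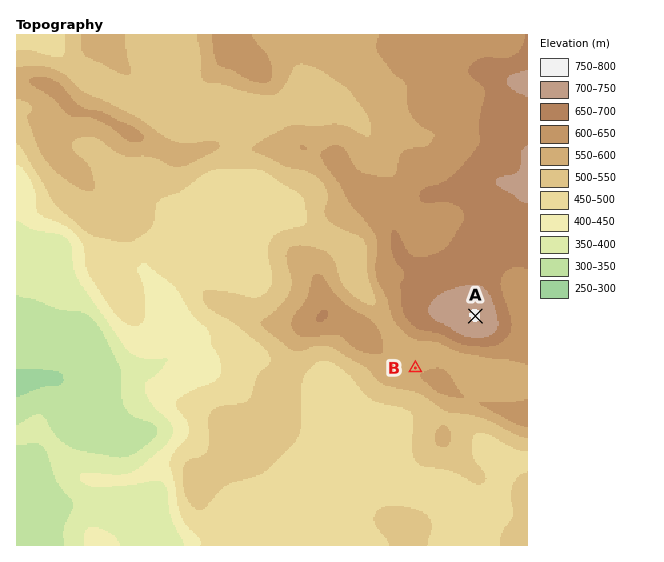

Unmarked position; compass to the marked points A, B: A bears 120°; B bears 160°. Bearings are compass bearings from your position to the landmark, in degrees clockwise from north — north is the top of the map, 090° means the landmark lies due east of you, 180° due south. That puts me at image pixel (375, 258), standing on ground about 600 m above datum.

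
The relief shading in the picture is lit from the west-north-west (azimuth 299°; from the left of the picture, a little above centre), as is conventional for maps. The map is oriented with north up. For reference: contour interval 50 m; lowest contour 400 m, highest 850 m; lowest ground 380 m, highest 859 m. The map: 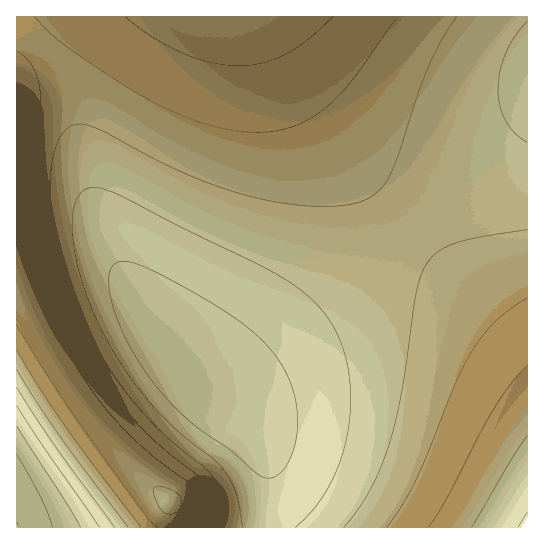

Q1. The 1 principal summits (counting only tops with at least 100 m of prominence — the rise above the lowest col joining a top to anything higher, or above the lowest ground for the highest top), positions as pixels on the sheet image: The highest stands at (170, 502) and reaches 813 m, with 169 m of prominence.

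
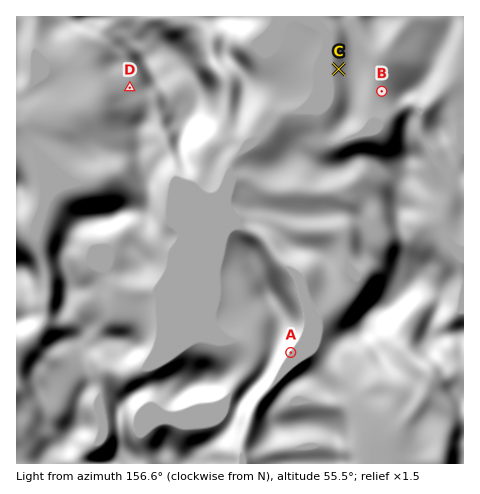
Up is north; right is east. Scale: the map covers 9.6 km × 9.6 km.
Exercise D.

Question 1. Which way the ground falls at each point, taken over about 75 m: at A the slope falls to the SE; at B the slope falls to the W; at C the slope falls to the W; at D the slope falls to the W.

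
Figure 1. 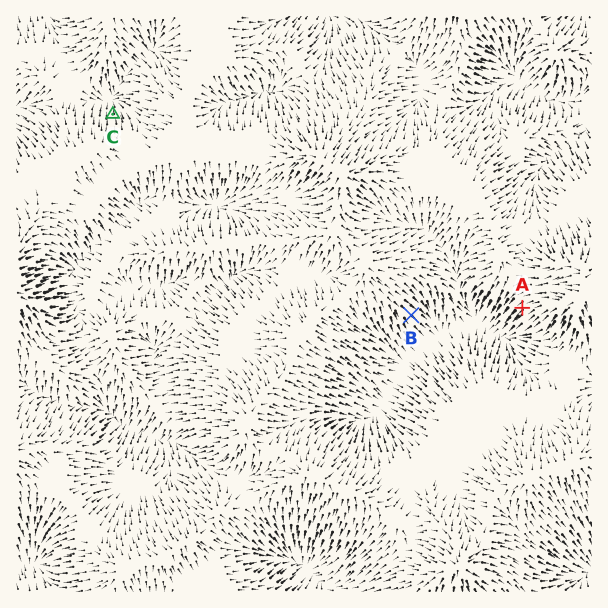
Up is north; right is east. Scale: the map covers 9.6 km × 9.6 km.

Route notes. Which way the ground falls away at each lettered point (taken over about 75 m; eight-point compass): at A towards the SW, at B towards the SE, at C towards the N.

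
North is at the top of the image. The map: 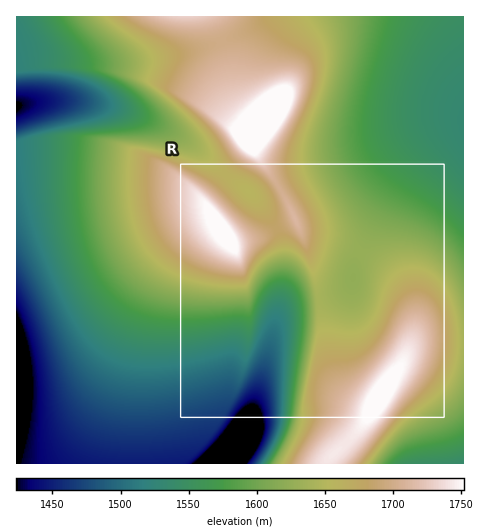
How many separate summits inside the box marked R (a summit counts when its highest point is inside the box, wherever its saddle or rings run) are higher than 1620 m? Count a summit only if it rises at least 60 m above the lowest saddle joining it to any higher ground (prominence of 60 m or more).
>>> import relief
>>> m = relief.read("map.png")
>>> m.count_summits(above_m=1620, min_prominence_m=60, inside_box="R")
2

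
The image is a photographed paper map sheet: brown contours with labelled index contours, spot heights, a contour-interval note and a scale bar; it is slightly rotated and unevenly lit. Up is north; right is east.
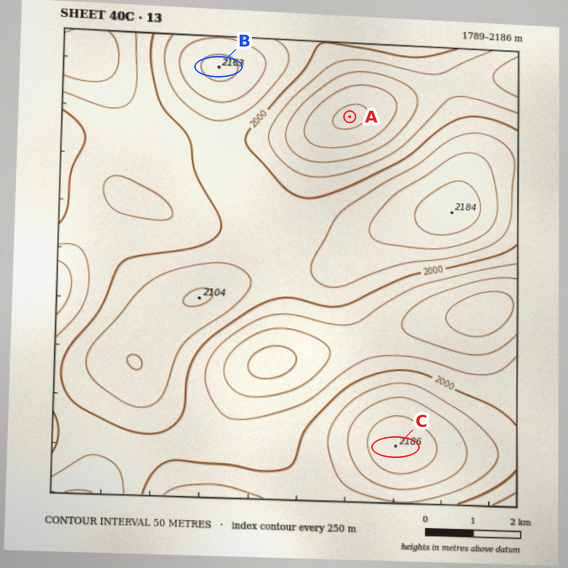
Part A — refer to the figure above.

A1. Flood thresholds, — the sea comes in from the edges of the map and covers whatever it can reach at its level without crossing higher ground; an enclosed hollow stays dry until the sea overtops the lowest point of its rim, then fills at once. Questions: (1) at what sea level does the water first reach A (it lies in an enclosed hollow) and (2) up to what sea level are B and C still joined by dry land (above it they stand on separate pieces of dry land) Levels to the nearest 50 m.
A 1950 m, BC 2000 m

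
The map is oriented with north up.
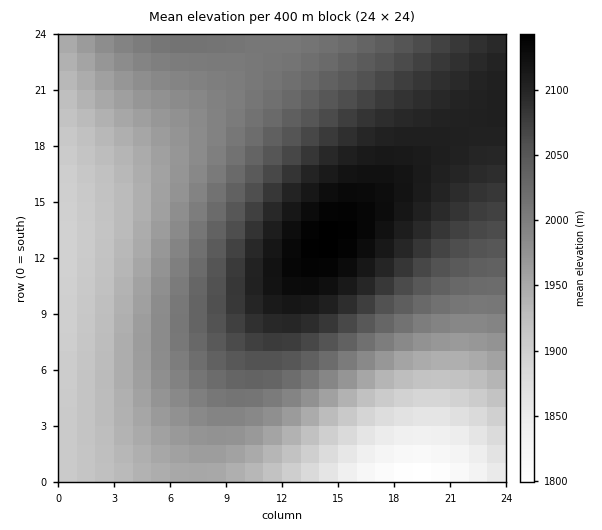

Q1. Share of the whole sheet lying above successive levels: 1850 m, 97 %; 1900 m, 91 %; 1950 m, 71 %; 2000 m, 51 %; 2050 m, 32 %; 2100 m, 14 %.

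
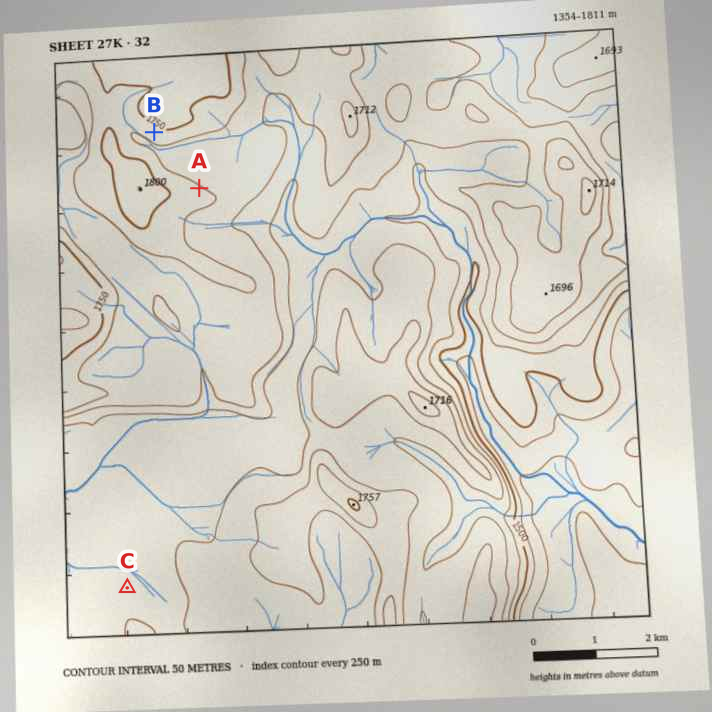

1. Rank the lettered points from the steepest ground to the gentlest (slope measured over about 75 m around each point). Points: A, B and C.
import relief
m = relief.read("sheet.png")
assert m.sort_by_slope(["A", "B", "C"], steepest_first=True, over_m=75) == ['B', 'A', 'C']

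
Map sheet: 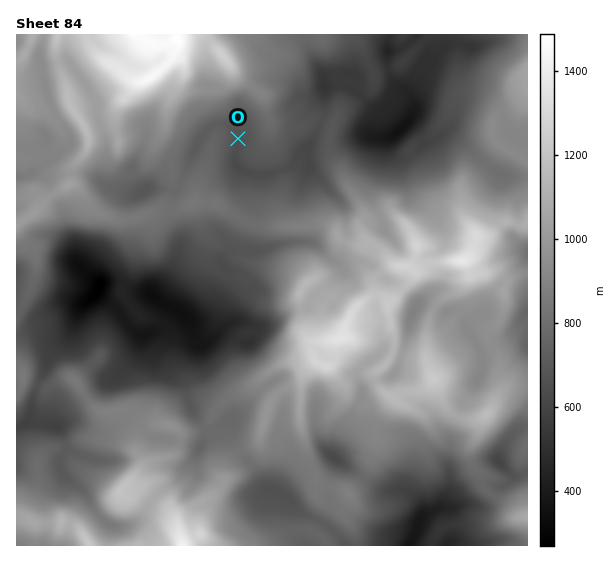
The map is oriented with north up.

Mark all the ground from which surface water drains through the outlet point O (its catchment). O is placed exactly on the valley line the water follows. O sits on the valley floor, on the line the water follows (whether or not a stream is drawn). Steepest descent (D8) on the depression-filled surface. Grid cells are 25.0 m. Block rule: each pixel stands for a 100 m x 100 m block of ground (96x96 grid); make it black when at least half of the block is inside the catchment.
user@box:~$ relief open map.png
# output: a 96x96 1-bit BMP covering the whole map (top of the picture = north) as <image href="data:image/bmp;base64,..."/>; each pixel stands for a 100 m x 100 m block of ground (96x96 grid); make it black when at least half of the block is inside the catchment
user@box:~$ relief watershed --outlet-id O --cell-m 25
<image width="96" height="96" href="data:image/bmp;base64,Qk2+BAAAAAAAAD4AAAAoAAAAYAAAAGAAAAABAAEAAAAAAIAEAAATCwAAEwsAAAIAAAAAAAAA////AAAAAAAAAAAAAAAAAAAAAAAAAAAAAAAAAAAAAAAAAAAAAAAAAAAAAAAAAAAAAAAAAAAAAAAAAAAAAAAAAAAAAAAAAAAAAAAAAAAAAAAAAAAAAAAAAAAAAAAAAAAAAAAAAAAAAAAAAAAAAAAAAAAAAAAAAAAAAAAAAAAAAAAAAAAAAAAAAAAAAAAAAAAAAAAAAAAAAAAAAAAAAAAAAAAAAAAAAAAAAAAAAAAAAAAAAAAAAAAAAAAAAAAAAAAAAAAAAAAAAAAAAAAAAAAAAAAAAAAAAAAAAAAAAAAAAAAAAAAAAAAAAAAAAAAAAAAAAAAAAAAAAAAAAAAAAAAAAAAAAAAAAAAAAAAAAAAAAAAAAAAAAAAAAAAAAAAAAAAAAAAAAAAAAAAAAAAAAAAAAAAAAAAAAAAAAAAAAAAAAAAAAAAAAAAAAAAAAAAAAAAAAAAAAAAAAAAAAAAAAAAAAAAAAAAAAAAAAAAAAAAAAAAAAAAAAAAAAAAAAAAAAAAAAAAAAAAAAAAAAAAAAAAAAAAAAAAAAAAAAAAAAAAAAAAAAAAAAAAAAAAAAAAAAAAAAAAAAAAAAAAAAAAAAAAAAAAAAAAAAAAAAAAAAAAAAAAAAAAAAAAAAAAAAAAAAAAAAAAAAAAAAAAAAAAAAAAAAAAAAAAAAAAAAAAAAAAAAAAAAAAAAAAAAAAAAAAAAAAAAAAAAAAAAAAAAAAAAAAAAAAAAAAAAAAAAAAAAAAAAAAAAAAAAAAAAAAAAAAAAAAAAAAAAAAAAAAAAAAAAAAAAAAAAAAAAAAAAAAAAAAAAAAAAAAAAAAAAAAAAAAAAAAAAAAAAAAAAAAAAAAAAAAAAAAAAAAAAAAAAAAAAAAAAAAAAAAAAAAAAAAAAAAAAAAAAAAAAAAAAAAAAAAAAAAAAAAAAAAAAAAAAAAAAAAAAAAAAAAAAAAAAAAAAAAAAAAAAAAAAAAAAAAAAAAAAAAAAAAAAAAAADwAAAAAAAAAAAAAAf+AAAAAAAAAAAAAA///AAAAAAAAAAAAB///gAAAAAAAAAAAB///wAAAAAAAAAAAD///wAAAAAAAAAAAH///wAAAAAAAAAAAP///4AAAAAAAAAAAP///4AAAAAAAAAAAP///4AAAAAAAAAAAH///8AAAAAAAAAAAD///8AAAAAAAAAAAB///8AAAAAAAAAAAB///8AAAAAAAAAAAB///+AAAAAAAAAAAB////4AAAAAAAAAAB////8AAAAAAAAAAB////+AAAAAAAAAAD////+AAAAAAAAAAD////8AAAAAAAAAAH////4AAAAAAAAAAP////wAAAAAAAAAAP////gAAAAAAAAAAP////gAAAAAAAAAAf////gAAAAAAAAAAf////gAAAAAAAAAAf/h//wAAAAAAAAAAf/A//wAAAAAAAAAA/+Af/wAAAAAAAAAA/8AP/wAAAAAAAAAA/wAH/gAAAAAAAAAB/gAD/AAAAAAAAAAB/AAD+AAAAAAAAAAB/AAD+AAAAAAAAAAA+AAD8AAAAAAAAAA="/>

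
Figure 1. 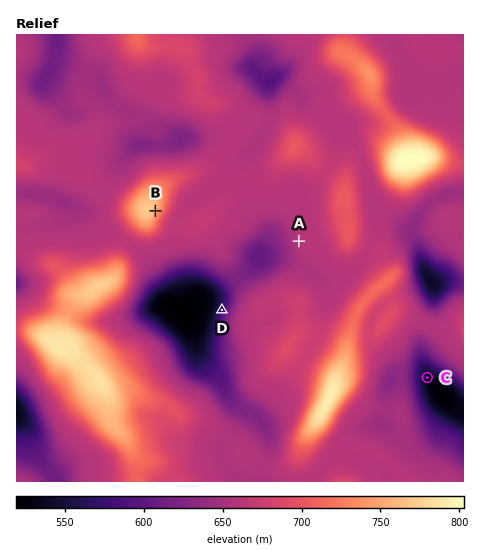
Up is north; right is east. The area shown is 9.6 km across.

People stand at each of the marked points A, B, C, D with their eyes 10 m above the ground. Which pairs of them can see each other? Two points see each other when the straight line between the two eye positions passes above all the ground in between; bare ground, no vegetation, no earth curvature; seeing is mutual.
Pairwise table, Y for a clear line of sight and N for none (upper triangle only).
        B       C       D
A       Y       N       N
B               N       Y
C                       N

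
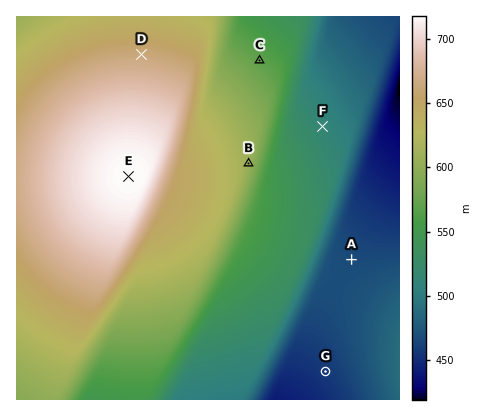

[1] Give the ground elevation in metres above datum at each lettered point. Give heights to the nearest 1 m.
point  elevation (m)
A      467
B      606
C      570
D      663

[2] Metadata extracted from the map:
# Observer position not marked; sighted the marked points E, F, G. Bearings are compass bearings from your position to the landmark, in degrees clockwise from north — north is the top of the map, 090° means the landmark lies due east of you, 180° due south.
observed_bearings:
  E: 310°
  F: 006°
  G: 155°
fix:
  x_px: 302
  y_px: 322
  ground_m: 466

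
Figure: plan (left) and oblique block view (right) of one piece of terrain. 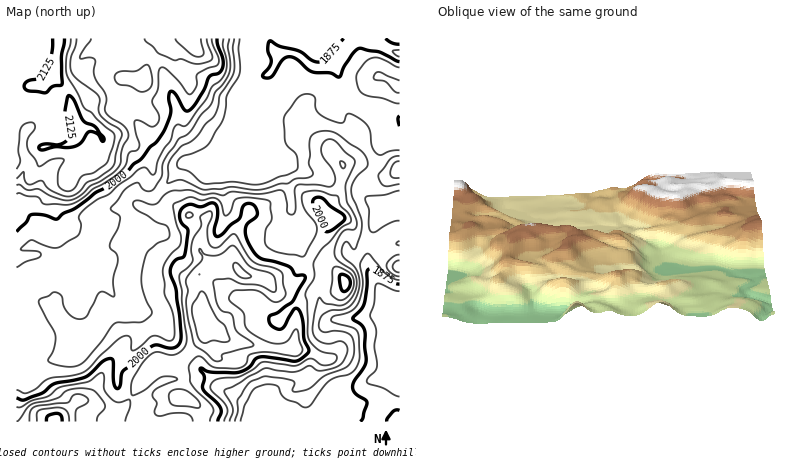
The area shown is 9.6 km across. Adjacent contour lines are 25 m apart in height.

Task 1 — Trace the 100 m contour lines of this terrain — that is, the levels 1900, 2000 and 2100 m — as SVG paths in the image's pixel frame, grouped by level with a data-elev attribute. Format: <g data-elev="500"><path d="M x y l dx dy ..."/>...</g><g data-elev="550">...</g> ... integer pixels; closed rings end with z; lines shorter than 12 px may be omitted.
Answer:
<g data-elev="1900"><path d="M241 422l4-18 7-12 4-5 10-3 10 2 9 12 21 9 6-3 11-16 7-7 6-4 12-3 7-4 5-12-2-26-4-4-20-6-3-2 3-4 16-5 8-7 5-20-3-20 6-9 4-1 16 20 8 5 6 1"/><path d="M400 221l-8 1-16 10-4 0-3-6 0-16-4-12 3-2 16-1 16-4"/><path d="M400 150l-10 1-8 4-4-1-6-8-3-18-5-7-14-7-4 1-2 7-2 1-15-5-10-8-3-14-4-2-4 0-6 2-4 3-12 19 1 24 11 11 1 5 1 9-4 4-34 13-28-2-26 2-6-2-12-11-10-3-1-4 3-6 26-12 16-24 3-12 2-14 13-24-2-24 2-10"/><path d="M400 67l-20-9-8 0-8 6-7 8-1 6 2 11 6 5 36 9"/></g><g data-elev="2000"><path d="M218 422l3-10 0-4-4-6-14-12 1-12-4-8 0-2 12 4 26 1 10-5 7-8 3-3 8 0 30 4 7-3 6-8-5-12-2-22-4-7-4 1-10 16-2 3-8-1-5-6 0-4 1-2 8-4 14-10 13-24-1-3-8 0-8-9-26-7-8-7-6-10-3-10 2-8 10-10-1-7-6-3-6 2-5 12-9 7-8 9-4 3-2-1-2-4 4-20-1-6-2-2-5-1-10 4-12-2-4 2-3 3-1 10 8 10-2 21-2 6-8 2-2 3-4 10 6 18 4 26 1 22-3 8-6 2-16-3-6 2-27 25-3 14-2 3-3-3-1-4-1-22-3-1-8 3-12 12-6 3-29 7-13 9-18 7-8-2"/><path d="M344 292l4-3 2-7-2-6-6-2-2 2 0 5 1 7z"/><path d="M16 232l10-10 6-7 10 0 16 4 5-5 13-6 20-15 22-14 9-7 7-8 7-4 9-12 8-7 8-13 5-16-2-14 1-6 2-1 4 3 8 16 4 1 9-9 7-12 5-14 9-3 4-3 1-10-5-14-1-8"/><path d="M326 232l4-1 4-3 9-6 2-4-3-4-11-8-8-8-7-1-3 3 0 6z"/></g><g data-elev="2100"><path d="M69 422l0-6-3-5-4-3-4-1-19 3-2 4 0 8"/><path d="M16 169l4-7-2-12 2-20 4-6 6-2 4 2 1 4-7 12 0 10 10 16 14-7 8-1 4 2-5 10-1 8 0 8 6 4 4 1 4-1 10-14 12-4 11-8 3-4 6-16 0-10-22-21-8-5-17-34-1-16 5-20"/></g>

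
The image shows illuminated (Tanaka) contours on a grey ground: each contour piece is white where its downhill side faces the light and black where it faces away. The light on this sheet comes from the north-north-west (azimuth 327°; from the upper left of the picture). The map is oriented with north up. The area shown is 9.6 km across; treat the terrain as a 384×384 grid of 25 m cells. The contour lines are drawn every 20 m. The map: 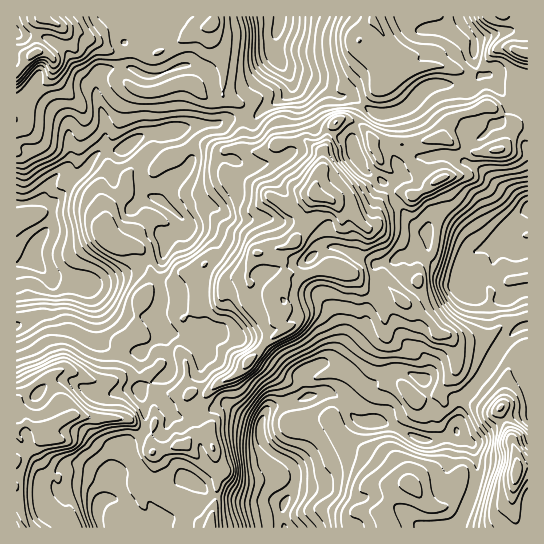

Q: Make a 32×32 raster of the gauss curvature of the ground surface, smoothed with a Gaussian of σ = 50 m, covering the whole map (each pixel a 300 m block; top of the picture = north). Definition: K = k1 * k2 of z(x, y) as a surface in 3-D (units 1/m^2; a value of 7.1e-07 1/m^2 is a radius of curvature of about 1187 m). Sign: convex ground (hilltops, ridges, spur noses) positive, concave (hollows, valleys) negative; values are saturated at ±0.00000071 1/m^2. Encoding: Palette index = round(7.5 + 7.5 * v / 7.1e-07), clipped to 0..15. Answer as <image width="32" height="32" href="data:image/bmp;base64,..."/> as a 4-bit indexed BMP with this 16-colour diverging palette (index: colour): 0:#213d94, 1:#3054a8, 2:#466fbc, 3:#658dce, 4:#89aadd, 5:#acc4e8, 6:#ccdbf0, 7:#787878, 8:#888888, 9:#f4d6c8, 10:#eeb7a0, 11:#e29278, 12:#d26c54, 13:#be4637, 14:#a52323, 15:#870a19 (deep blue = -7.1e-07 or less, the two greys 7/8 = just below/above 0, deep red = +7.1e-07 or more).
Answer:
<image width="32" height="32" href="data:image/bmp;base64,Qk12AgAAAAAAAHYAAAAoAAAAIAAAACAAAAABAAQAAAAAAAACAAATCwAAEwsAABAAAAAAAAAAlD0hAKhUMAC8b0YAzo1lAN2qiQDoxKwA8NvMAHh4eACIiIgAyNb0AKC37gB4kuIAVGzSADdGvgAjI6UAGQqHAEh4h3h4d5d3V4eHiIeGeId4h4iHh4dYmJiHh4aIeIh2eId3eHd5VmeHeIh3iIh3aHh4eIdnh29niHh3d4h4eI9Whod3xYaWd3h3d3h3d2ZneZtplne2h4iYd3Z4m0mZ+3d4WJaXh5eMqHh4lXh7hwVneWh2eHZkbEd5d4iHhlj3aXinW2eUd3dnl3eHpmeHRnh4Z5V6WZWWaId3d3uKd3d4ioh4h5iW94iId3h3d3h3eGaHeGdndrCWd3iIh5Z3eId4d3iJeIiGjGd3eHaYZod4eId2d4d3h4hneIeGaIeHdpaZiph3l4iGmHdnhYqXl4iHiXZVh4eIhniYWHuZh3d4d3hnaYl3WHaplph0eIh4h3dpiIiIeLhrdnZ3d4h3eHiHmHd4iHd3h2eIt3loiHiIV4iIh4d5Z5ZpV5Znd4d2aJiHZ3d3hnuGqXh1x3d4iHd2iIh3d4dnZ4d2d4bHh3eHh4dmh4iIh4ebiYd3iFd3iIaGmHh3mHWZd5iXh3Vp14eId4hphoeIpnCYlXeYh2WIeYh3eIeIZ5dr8siId3hneHeId4d4h4Z4dXGHeHdvZzVnh4h4eXd4eHZ4qHmHhXg/eYlod4eHaJiHd3h3iFh2daV3Z5iId3mIh3d4d4eminOGhoeHd3iIeHeYh4iHh3h4l3d3iHe3h4h3h4h4d2hn"/>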